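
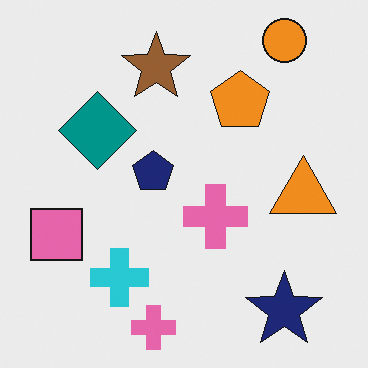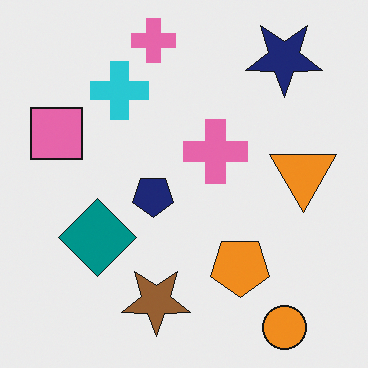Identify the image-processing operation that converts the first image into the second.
It was flipped vertically (top ↔ bottom).

The orange circle is in the top-right of the first image and the bottom-right of the second — shapes on opposite sides of the horizontal midline have swapped in a mirror flip.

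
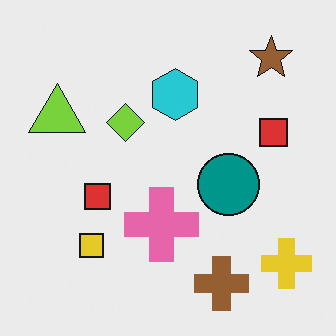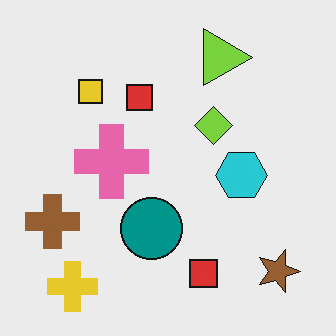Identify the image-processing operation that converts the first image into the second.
The image was rotated 90° clockwise.

The yellow cross sits in the bottom-right of the first image and the bottom-left of the second — consistent with a whole-image 90° clockwise rotation.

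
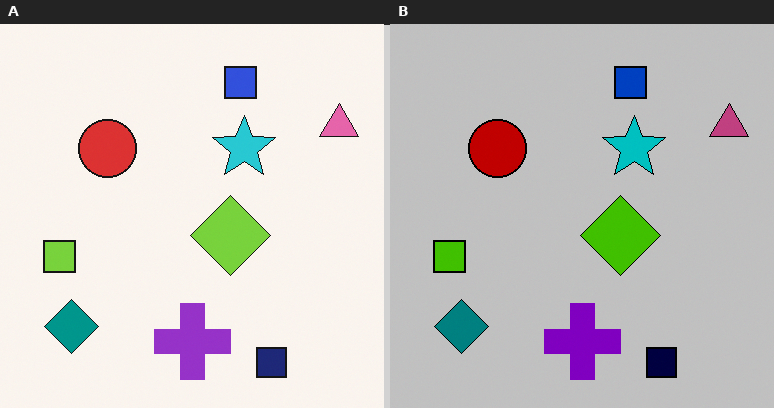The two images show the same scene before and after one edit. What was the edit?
This is the original image aggressively posterized.

Each flat color has snapped to a coarser quantized level — most visibly, the near-white background has dropped to a flat grey.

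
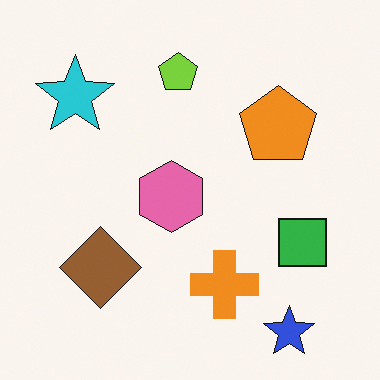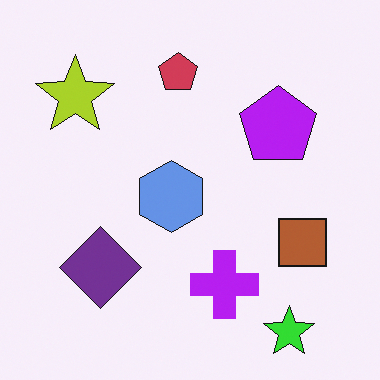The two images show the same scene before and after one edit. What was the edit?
This is the original image hue-shifted through roughly half the color wheel.

Every shape's color has rotated by the same amount around the hue wheel — a uniform hue shift.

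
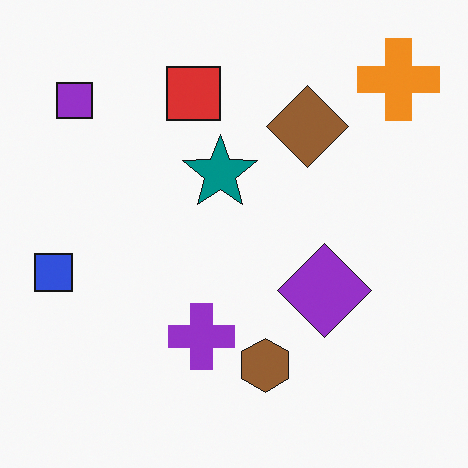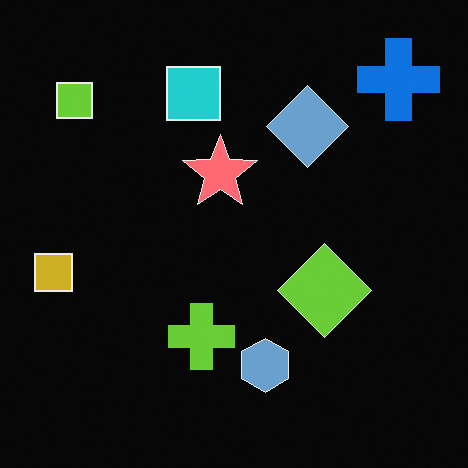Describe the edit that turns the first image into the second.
The image was color-inverted (negative).

The light background has become dark and every shape's color is its complement — a photographic negative.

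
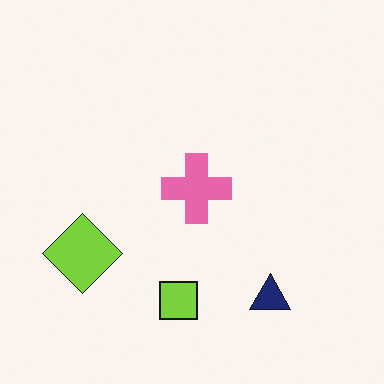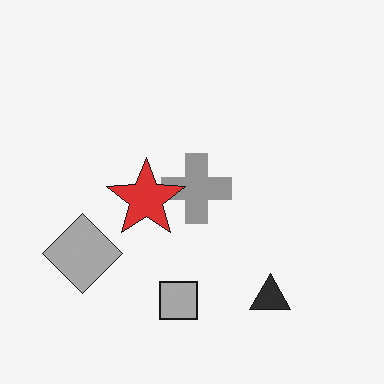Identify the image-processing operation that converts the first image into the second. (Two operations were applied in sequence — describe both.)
Converted to grayscale, then overlaid with an additional red star.

All color is removed — every shape is now a shade of grey. A red star appears in the second image that is absent from the first.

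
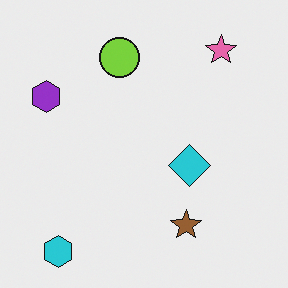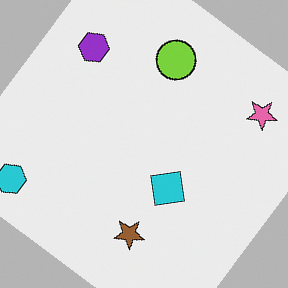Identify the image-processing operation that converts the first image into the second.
The transformation is: rotated clockwise by a large amount — several tens of degrees.

Every shape is tilted by the same angle and the image corners show triangular fill wedges — a whole-image rotation by a non-right angle.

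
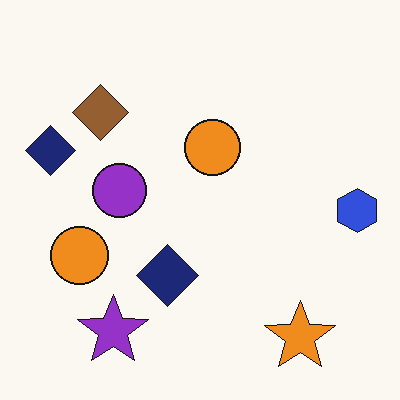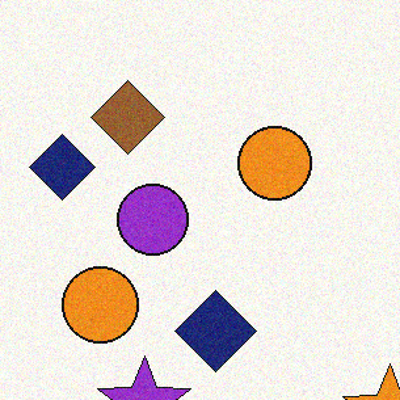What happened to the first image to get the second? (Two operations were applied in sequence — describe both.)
The transformation is: degraded with light additive noise, then cropped to a modestly smaller region and rescaled.

Random speckle covers the whole image, including the flat background. The visible shapes are larger and the field of view is narrower; shapes near the original edges may be partly or wholly outside the frame — a crop-and-rescale.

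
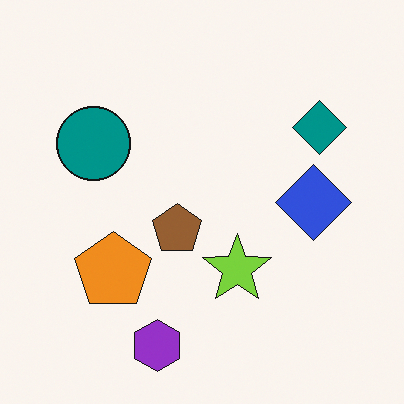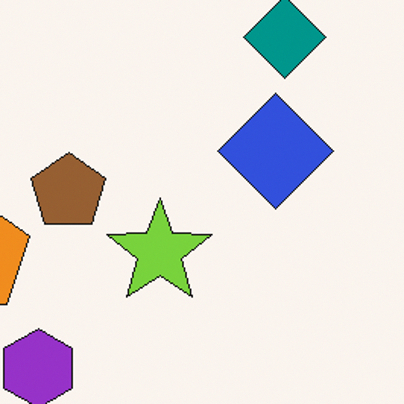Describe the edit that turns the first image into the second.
It was cropped slightly and scaled back up.

The visible shapes are larger and the field of view is narrower; shapes near the original edges may be partly or wholly outside the frame — a crop-and-rescale.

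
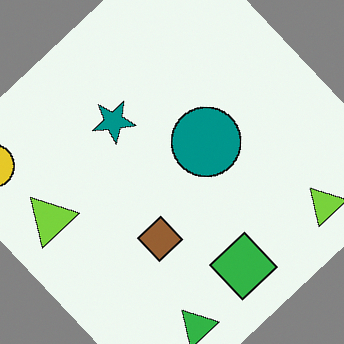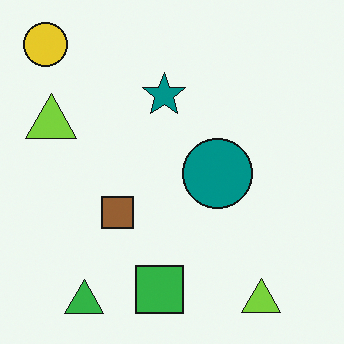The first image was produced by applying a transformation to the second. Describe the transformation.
The transformation is: rotated counter-clockwise by a large amount — several tens of degrees.

Every shape is tilted by the same angle and the image corners show triangular fill wedges — a whole-image rotation by a non-right angle.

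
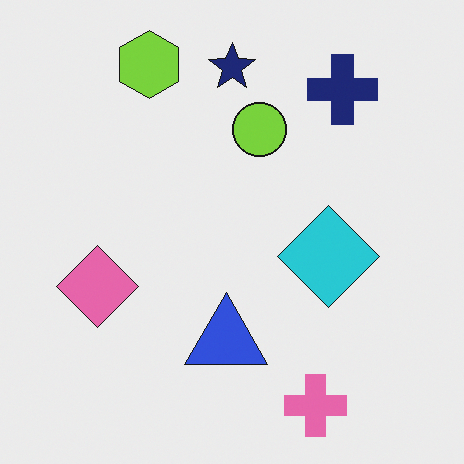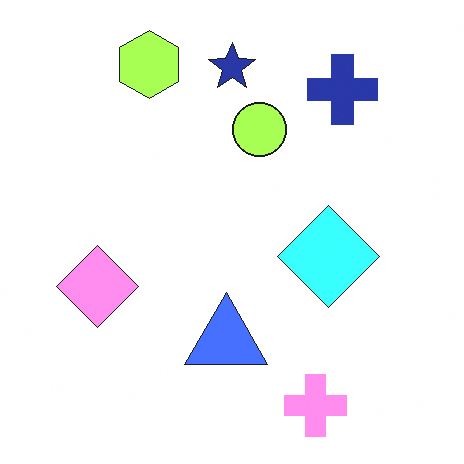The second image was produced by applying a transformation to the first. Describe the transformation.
The second image is the first substantially brightened.

Every pixel — background and shapes alike — is uniformly brightened.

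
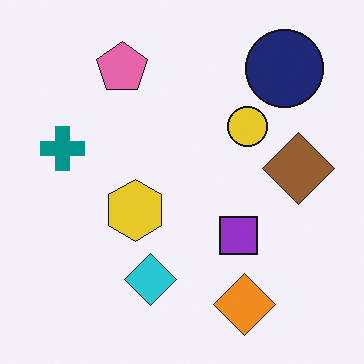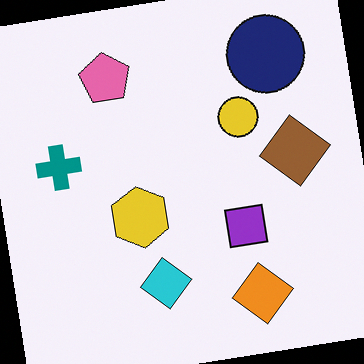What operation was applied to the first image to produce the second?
This is the original image rotated counter-clockwise by a few degrees.

Every shape is tilted by the same angle and the image corners show triangular fill wedges — a whole-image rotation by a non-right angle.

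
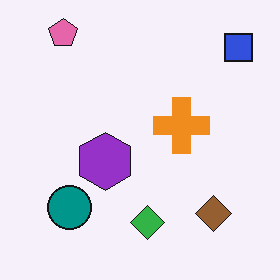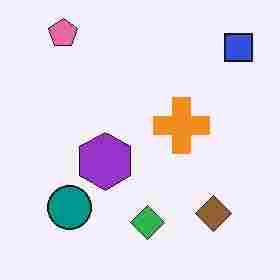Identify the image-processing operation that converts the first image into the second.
The second image is the first degraded with heavy JPEG compression.

Blocky 8×8 compression artifacts appear around shape edges and the flat background shows ringing — characteristic JPEG degradation.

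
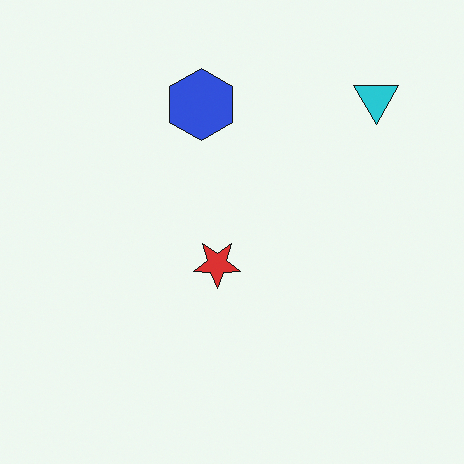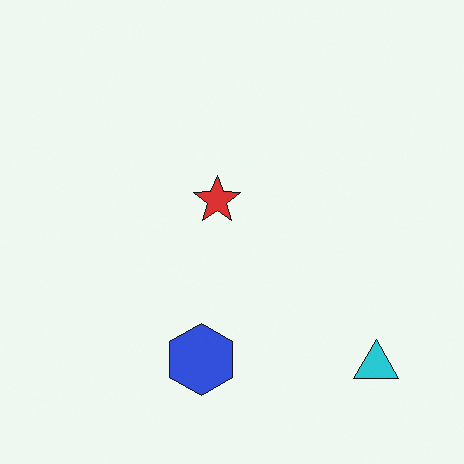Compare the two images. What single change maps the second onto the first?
This is the original image flipped vertically (top ↔ bottom).

The cyan triangle is in the bottom-right of the second image and the top-right of the first — shapes on opposite sides of the horizontal midline have swapped in a mirror flip.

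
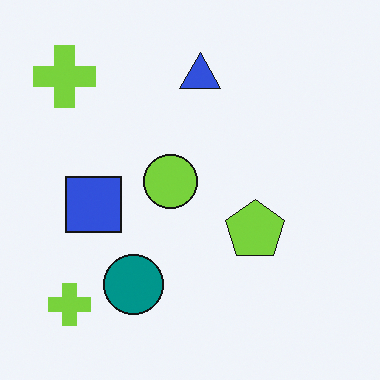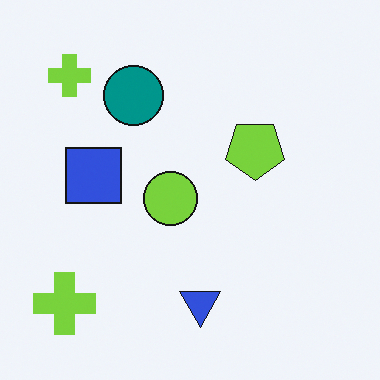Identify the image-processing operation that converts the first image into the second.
Flipped vertically (top ↔ bottom).

The blue triangle is in the top of the first image and the bottom of the second — shapes on opposite sides of the horizontal midline have swapped in a mirror flip.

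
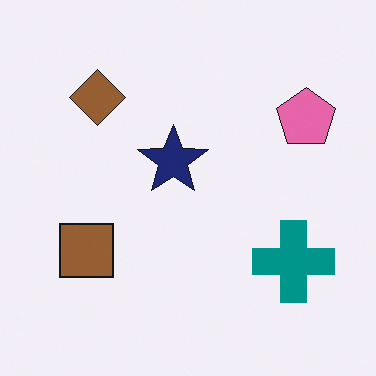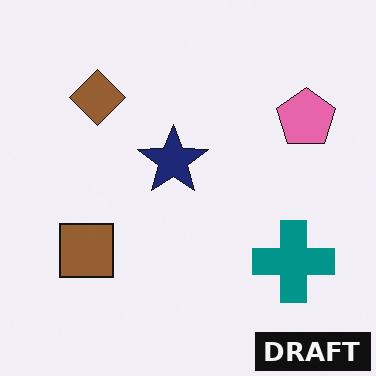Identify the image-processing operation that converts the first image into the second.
It was watermarked with the text "DRAFT" in the lower-right corner.

A dark label reading "DRAFT" appears in the lower-right corner.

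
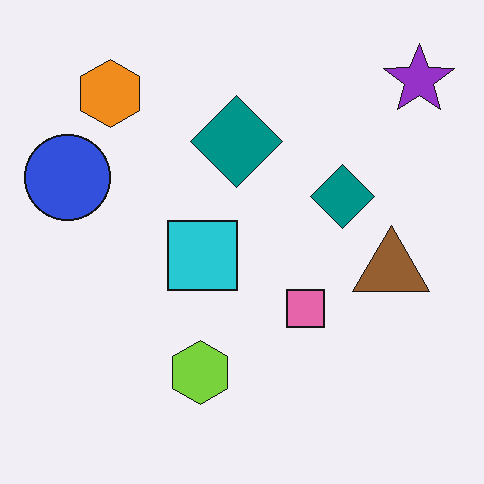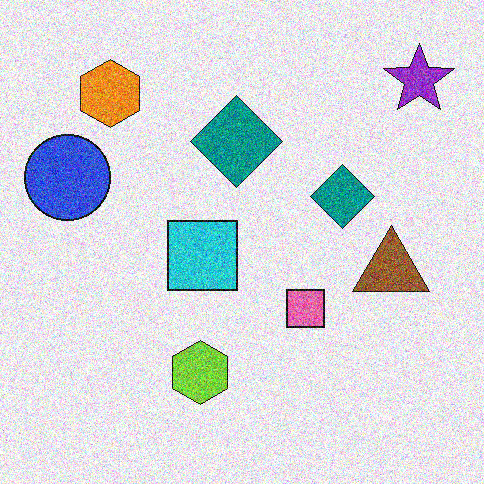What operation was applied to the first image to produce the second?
The image was degraded with heavy additive noise.

Random speckle covers the whole image, including the flat background.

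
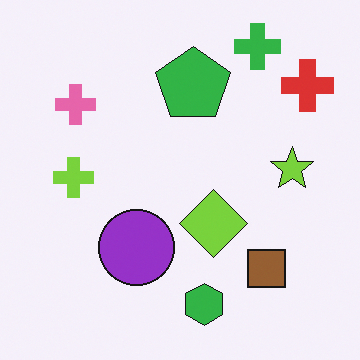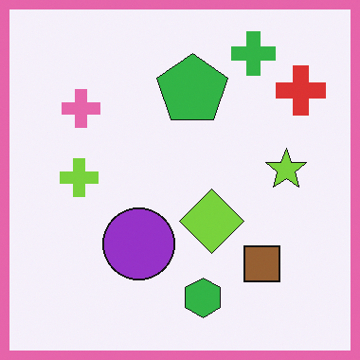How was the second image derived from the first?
The image was framed with a pink border.

A solid pink frame runs around the edge of the second image, with the content slightly shrunk inside it.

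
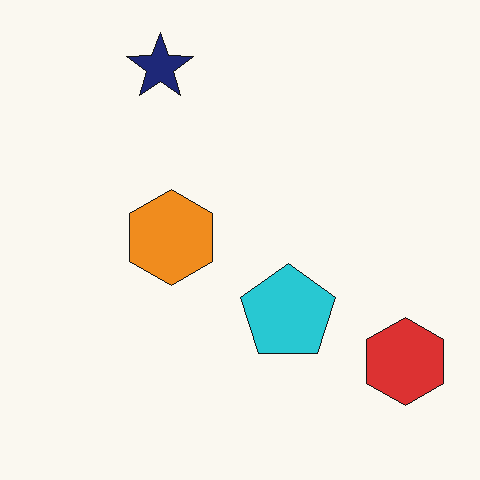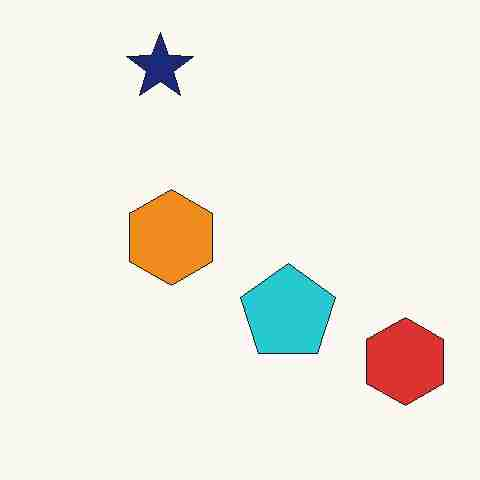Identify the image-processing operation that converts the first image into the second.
This is the original image heavily JPEG-compressed with obvious blocking artifacts.

Blocky 8×8 compression artifacts appear around shape edges and the flat background shows ringing — characteristic JPEG degradation.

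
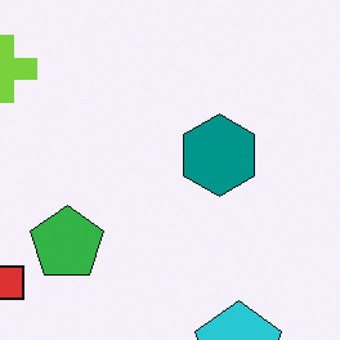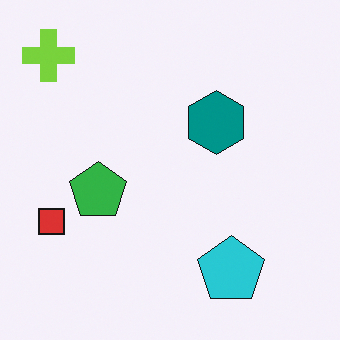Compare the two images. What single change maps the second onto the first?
Cropped to a modestly smaller region and rescaled.

The visible shapes are larger and the field of view is narrower; shapes near the original edges may be partly or wholly outside the frame — a crop-and-rescale.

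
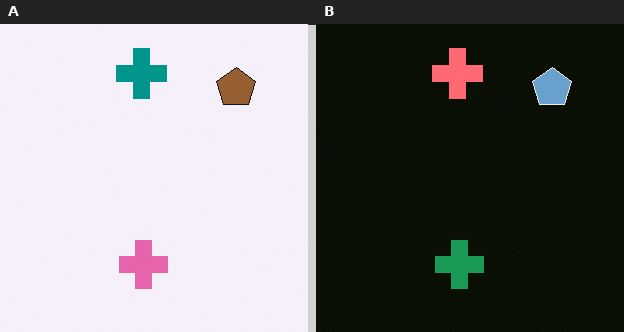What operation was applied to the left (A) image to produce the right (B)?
It was color-inverted (negative).

The light background has become dark and every shape's color is its complement — a photographic negative.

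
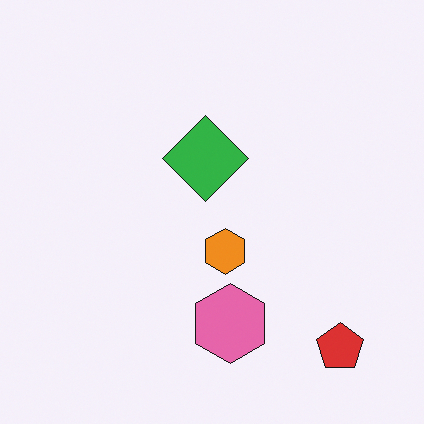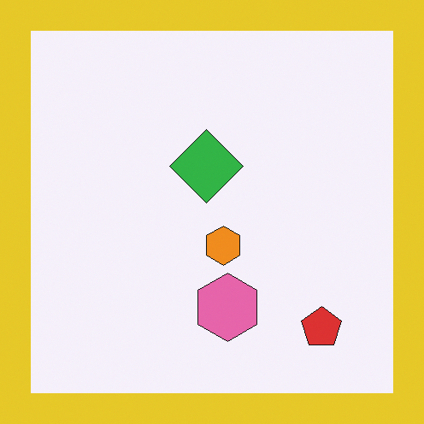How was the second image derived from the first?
The second image is the first framed with a yellow border.

A solid yellow frame runs around the edge of the second image, with the content slightly shrunk inside it.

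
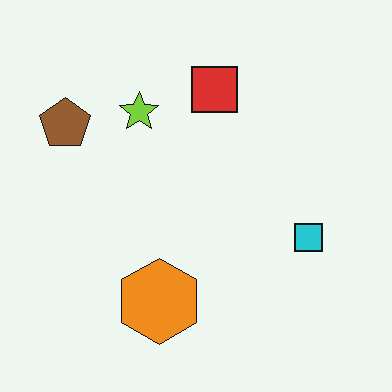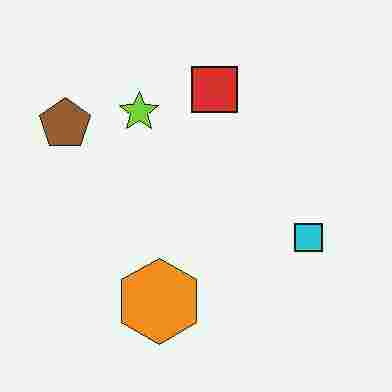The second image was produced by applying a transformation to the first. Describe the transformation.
Heavily JPEG-compressed with obvious blocking artifacts.

Blocky 8×8 compression artifacts appear around shape edges and the flat background shows ringing — characteristic JPEG degradation.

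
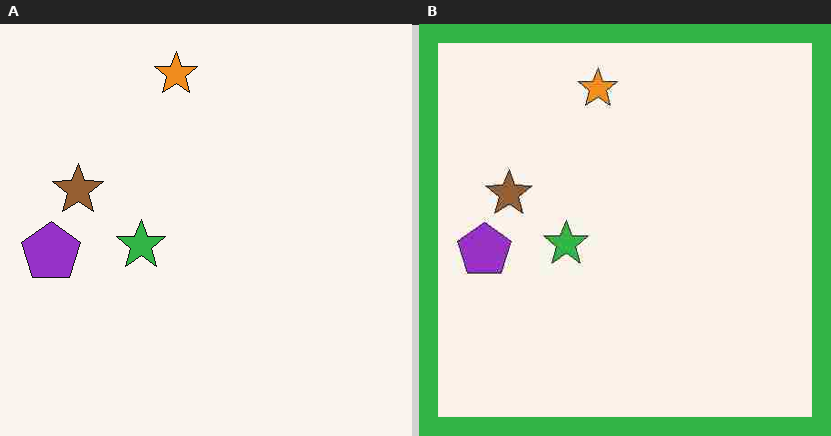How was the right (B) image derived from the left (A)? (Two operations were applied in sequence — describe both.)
The transformation is: degraded with heavy JPEG compression, then framed with a green border.

Blocky 8×8 compression artifacts appear around shape edges and the flat background shows ringing — characteristic JPEG degradation. A solid green frame runs around the edge of the right (B) image, with the content slightly shrunk inside it.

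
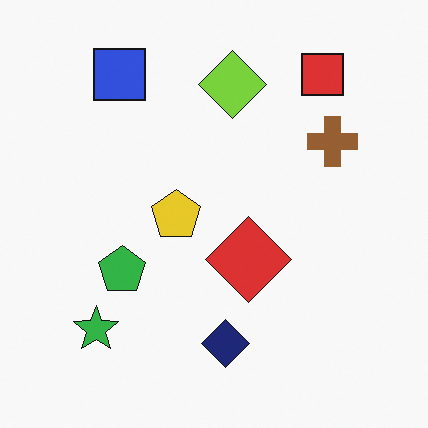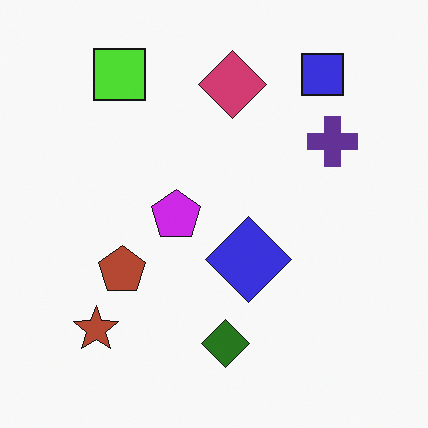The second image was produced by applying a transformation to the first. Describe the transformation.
This is the original image hue-shifted by a large amount.

Every shape's color has rotated by the same amount around the hue wheel — a uniform hue shift.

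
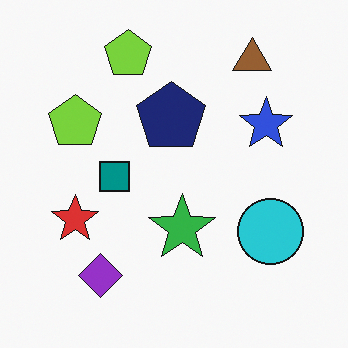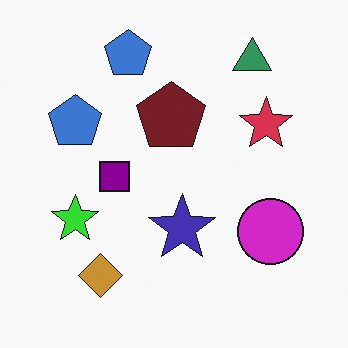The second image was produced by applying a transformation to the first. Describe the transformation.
The transformation is: hue-shifted by a moderate amount.

Every shape's color has rotated by the same amount around the hue wheel — a uniform hue shift.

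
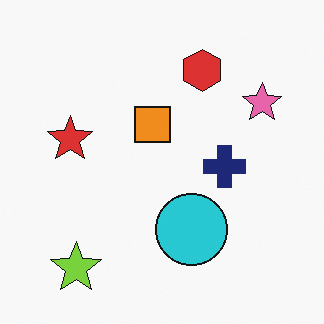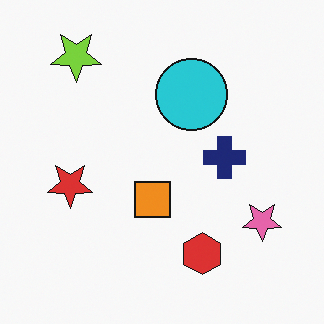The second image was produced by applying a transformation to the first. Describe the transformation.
The second image is the first flipped vertically (top ↔ bottom).

The lime star is in the bottom-left of the first image and the top-left of the second — shapes on opposite sides of the horizontal midline have swapped in a mirror flip.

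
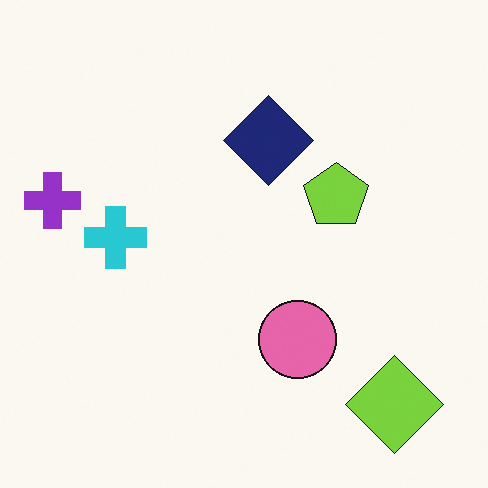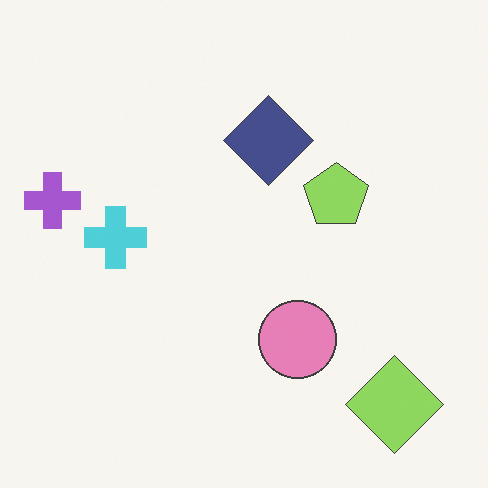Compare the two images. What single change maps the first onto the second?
This is the original image given slightly reduced contrast.

Tones are pushed toward mid-grey across the whole image — a global contrast change.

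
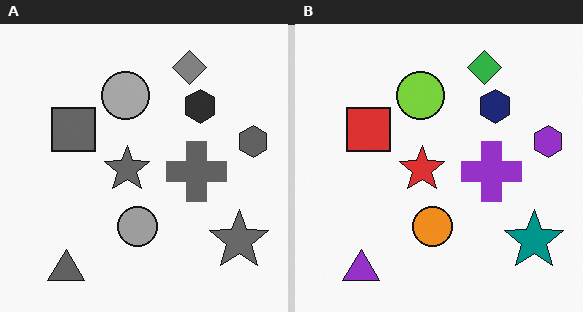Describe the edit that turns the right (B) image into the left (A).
Converted to grayscale.

All color is removed — every shape is now a shade of grey.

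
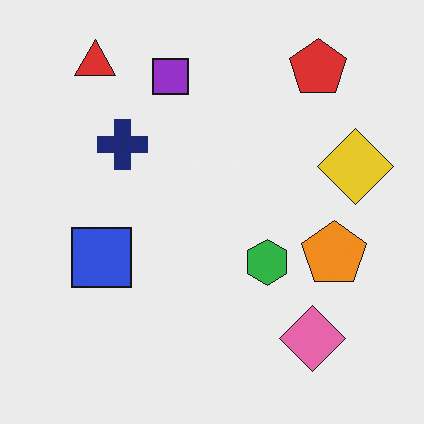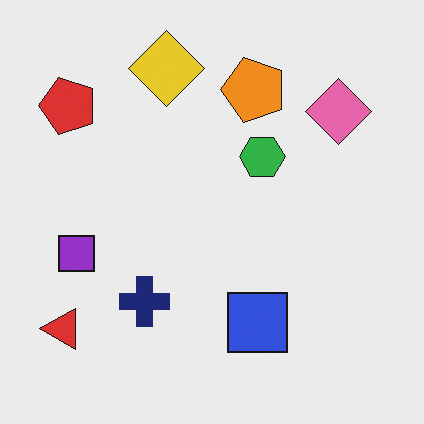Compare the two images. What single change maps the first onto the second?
The second image is the first rotated 90° counter-clockwise.

The red triangle sits in the top-left of the first image and the bottom-left of the second — consistent with a whole-image 90° counter-clockwise rotation.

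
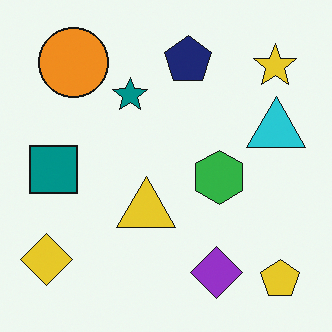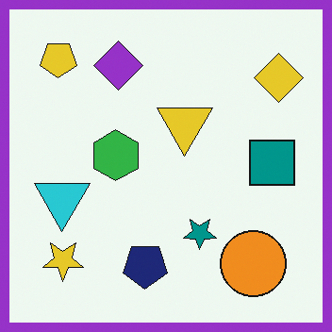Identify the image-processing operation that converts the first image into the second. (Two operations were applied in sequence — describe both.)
The transformation is: rotated 180°, then framed with a purple border.

The yellow pentagon sits in the bottom-right of the first image and the top-left of the second — consistent with a whole-image 180° rotation. A solid purple frame runs around the edge of the second image, with the content slightly shrunk inside it.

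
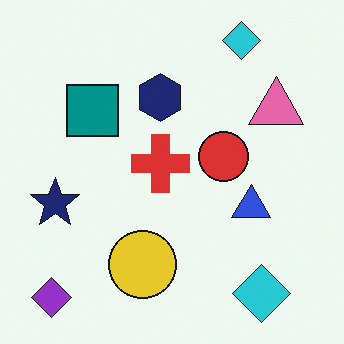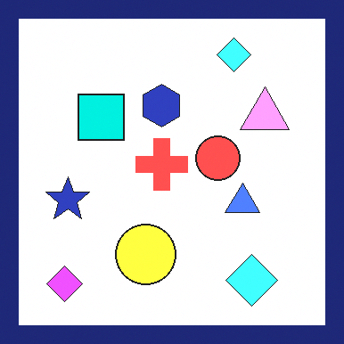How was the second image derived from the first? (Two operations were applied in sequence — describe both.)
It was substantially brightened, then framed with a navy border.

Every pixel — background and shapes alike — is uniformly brightened. A solid navy frame runs around the edge of the second image, with the content slightly shrunk inside it.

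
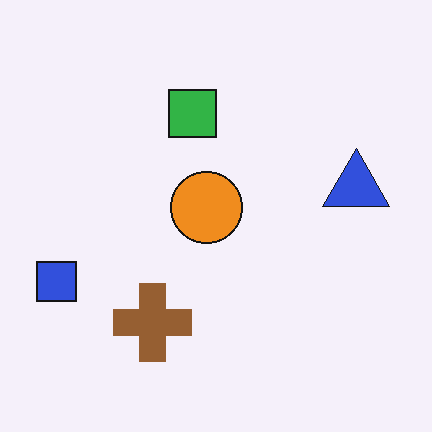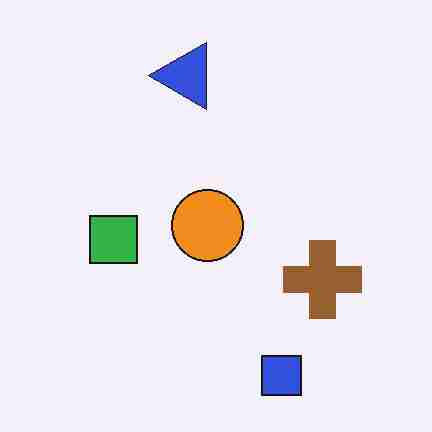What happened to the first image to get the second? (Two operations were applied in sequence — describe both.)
Rotated 90° counter-clockwise, then degraded with heavy JPEG compression.

The blue square sits in the left of the first image and the bottom of the second — consistent with a whole-image 90° counter-clockwise rotation. Blocky 8×8 compression artifacts appear around shape edges and the flat background shows ringing — characteristic JPEG degradation.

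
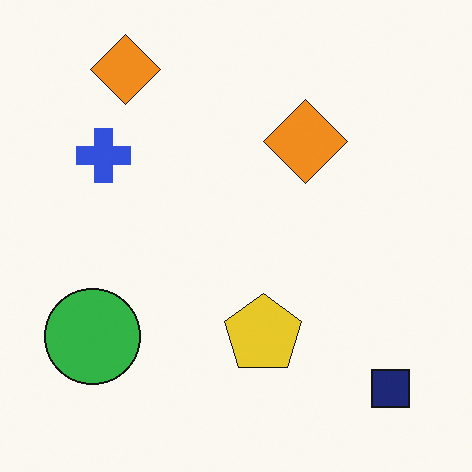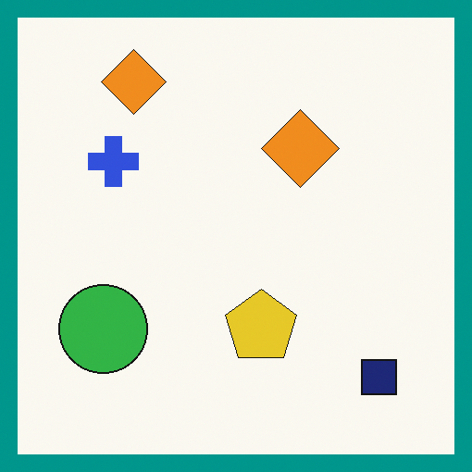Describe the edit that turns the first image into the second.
The second image is the first framed with a teal border.

A solid teal frame runs around the edge of the second image, with the content slightly shrunk inside it.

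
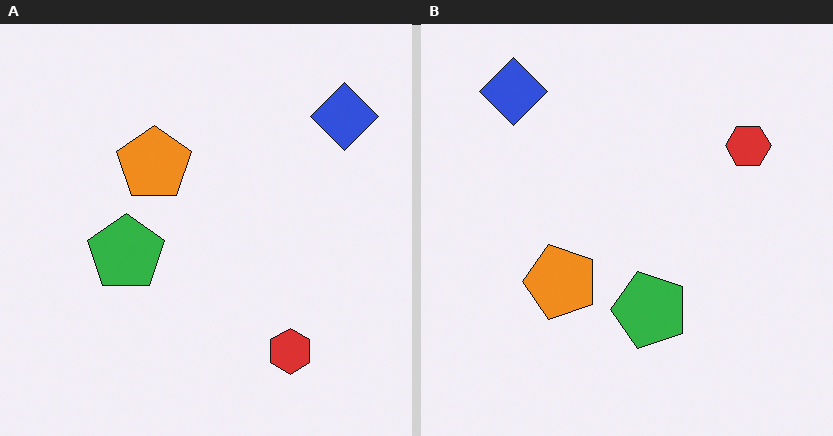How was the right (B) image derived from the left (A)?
The image was rotated 90° counter-clockwise.

The blue diamond sits in the top-right of the left (A) image and the top-left of the right (B) — consistent with a whole-image 90° counter-clockwise rotation.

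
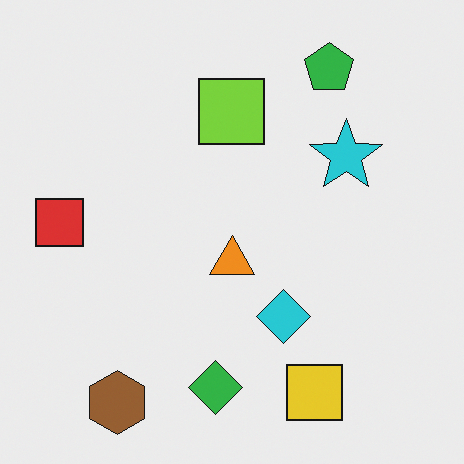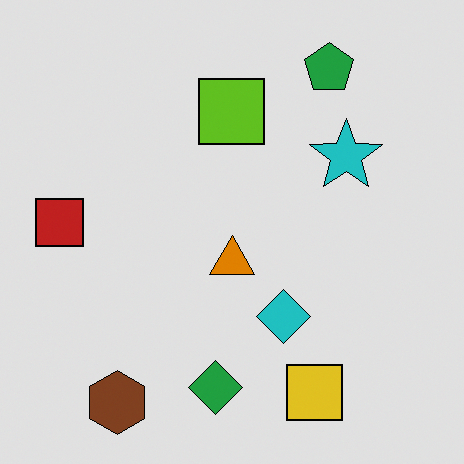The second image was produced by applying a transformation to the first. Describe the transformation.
Moderately posterized.

Each flat color has snapped to a coarser quantized level — most visibly, the near-white background has dropped to a flat grey.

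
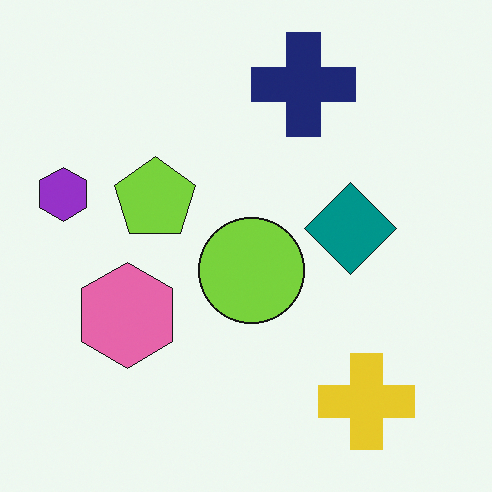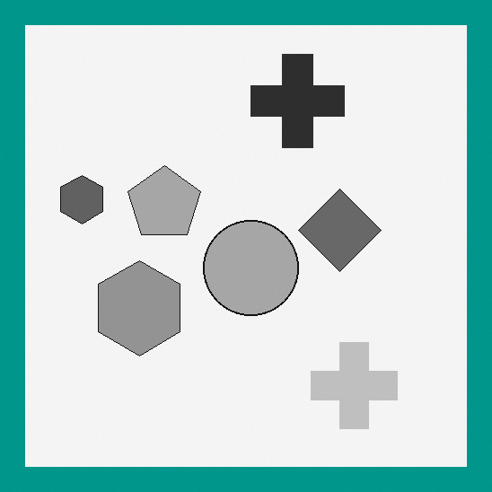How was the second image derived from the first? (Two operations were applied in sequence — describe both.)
The transformation is: converted to grayscale, then framed with a teal border.

All color is removed — every shape is now a shade of grey. A solid teal frame runs around the edge of the second image, with the content slightly shrunk inside it.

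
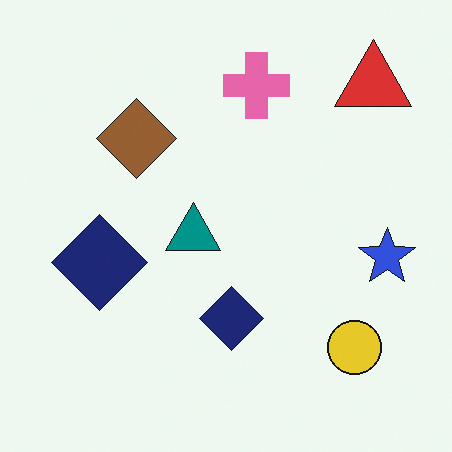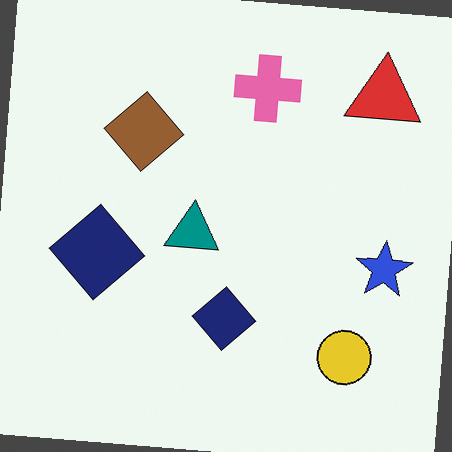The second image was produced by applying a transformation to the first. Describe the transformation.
The transformation is: rotated clockwise by a small amount.

Every shape is tilted by the same angle and the image corners show triangular fill wedges — a whole-image rotation by a non-right angle.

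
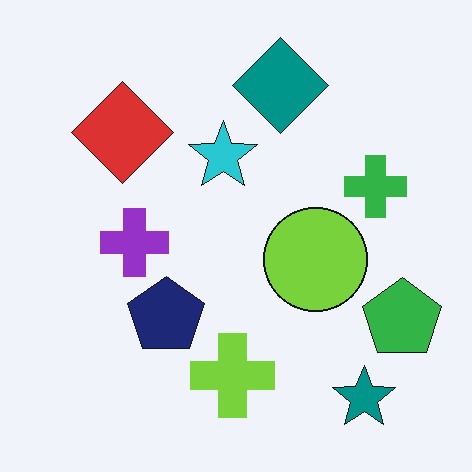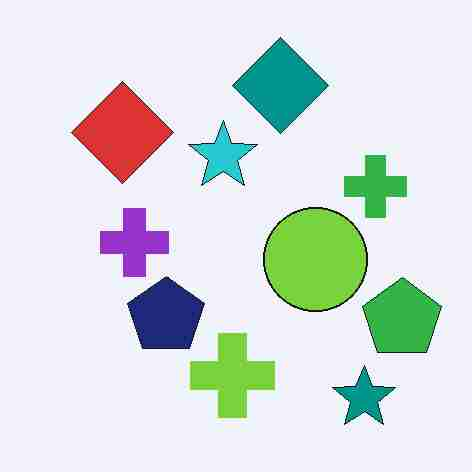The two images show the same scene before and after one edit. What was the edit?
The transformation is: degraded with heavy JPEG compression.

Blocky 8×8 compression artifacts appear around shape edges and the flat background shows ringing — characteristic JPEG degradation.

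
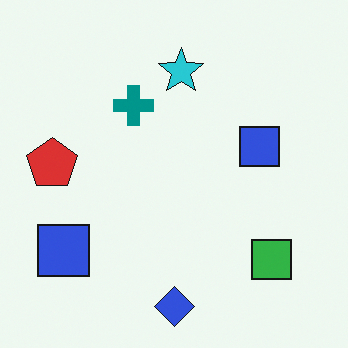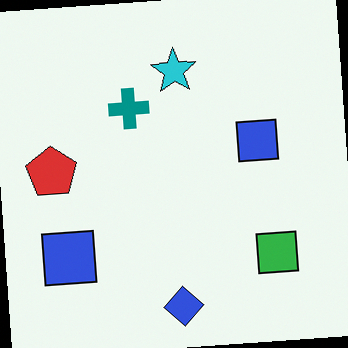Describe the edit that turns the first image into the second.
It was rotated counter-clockwise by a slight angle.

Every shape is tilted by the same angle and the image corners show triangular fill wedges — a whole-image rotation by a non-right angle.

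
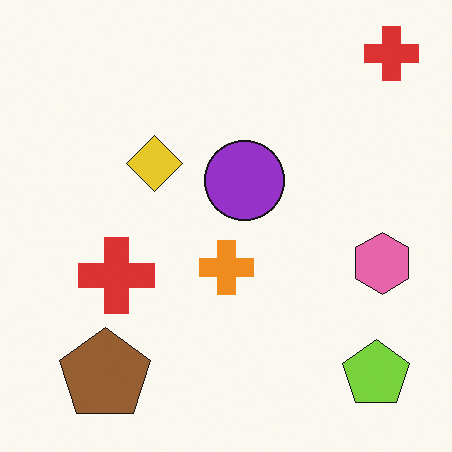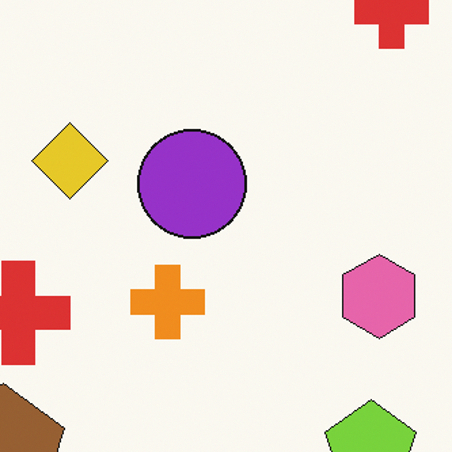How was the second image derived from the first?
The transformation is: cropped slightly and scaled back up.

The visible shapes are larger and the field of view is narrower; shapes near the original edges may be partly or wholly outside the frame — a crop-and-rescale.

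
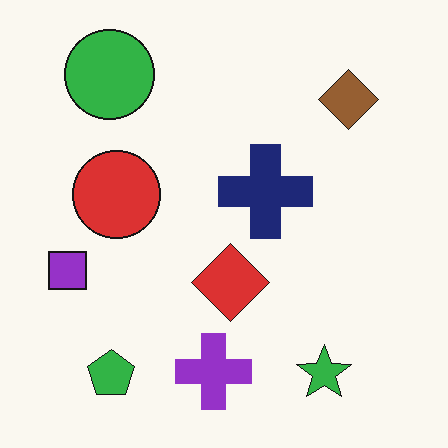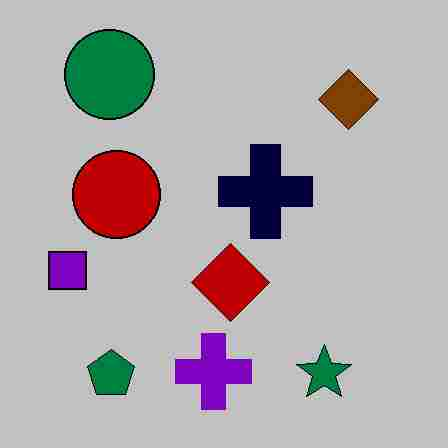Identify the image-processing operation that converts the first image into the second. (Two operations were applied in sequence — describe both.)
The second image is the first aggressively posterized, then degraded with heavy JPEG compression.

Each flat color has snapped to a coarser quantized level — most visibly, the near-white background has dropped to a flat grey. Blocky 8×8 compression artifacts appear around shape edges and the flat background shows ringing — characteristic JPEG degradation.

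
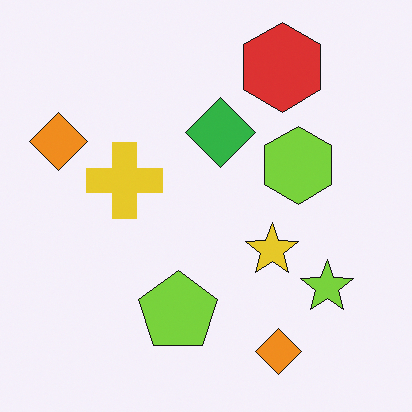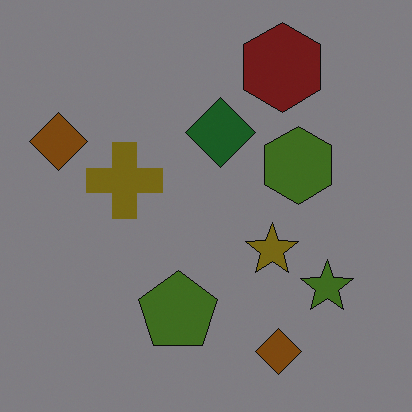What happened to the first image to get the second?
The image was substantially darkened.

Every pixel — background and shapes alike — is uniformly darkened.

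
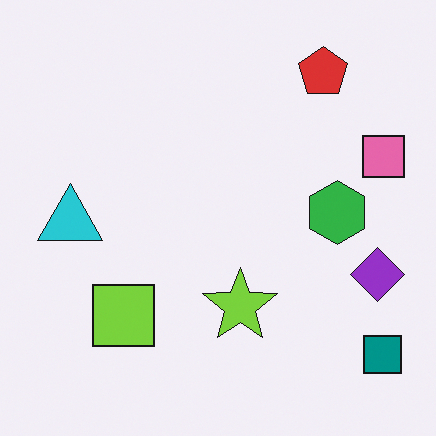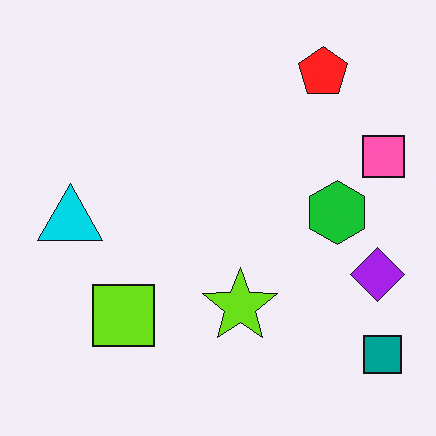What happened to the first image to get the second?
The second image is the first slightly oversaturated.

All colors are more vivid — a global saturation change.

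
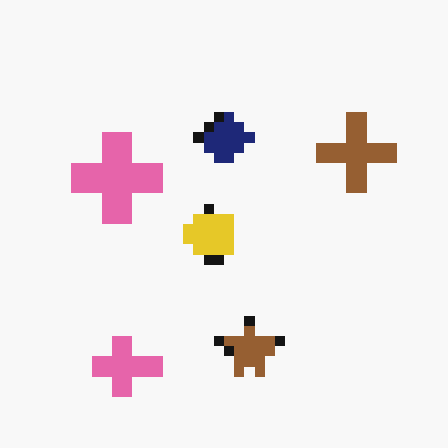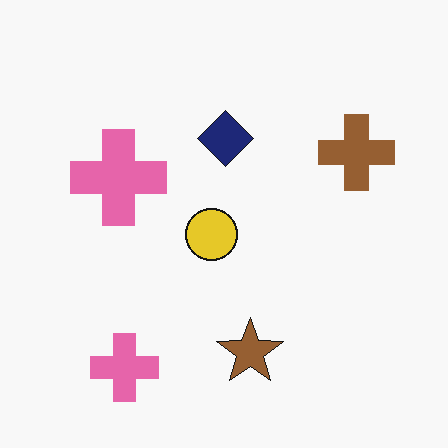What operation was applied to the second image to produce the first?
The first image is the second heavily pixelated into large blocks.

Shapes are reduced to large square blocks; fine edges and outlines are lost — a downscale-then-upscale (mosaic) effect.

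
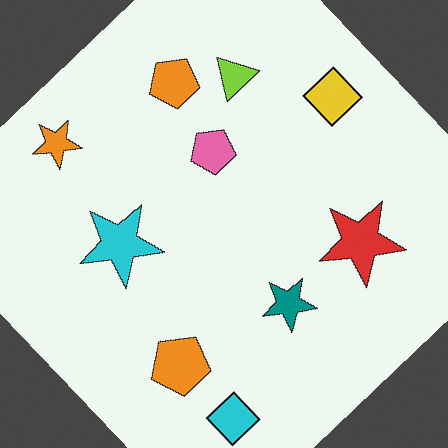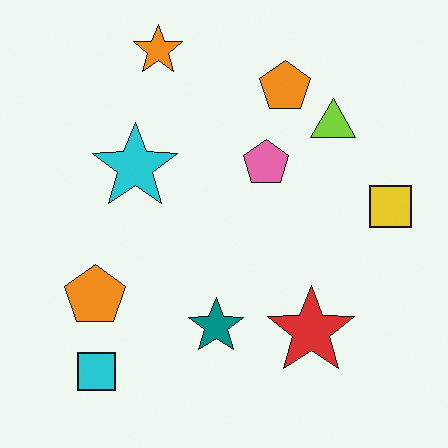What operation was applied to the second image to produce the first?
Rotated counter-clockwise by a large amount — several tens of degrees.

Every shape is tilted by the same angle and the image corners show triangular fill wedges — a whole-image rotation by a non-right angle.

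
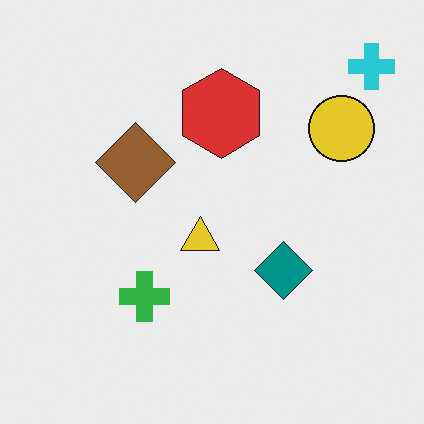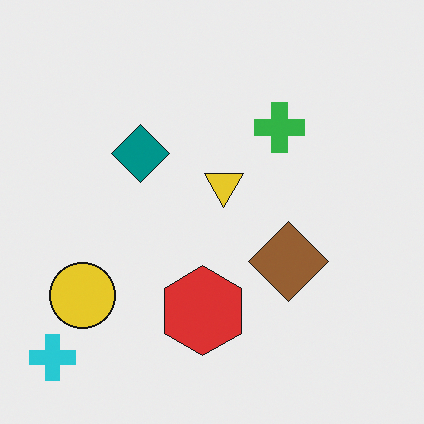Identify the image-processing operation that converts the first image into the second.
The transformation is: rotated 180°.

The cyan cross sits in the top-right of the first image and the bottom-left of the second — consistent with a whole-image 180° rotation.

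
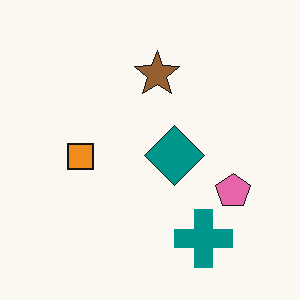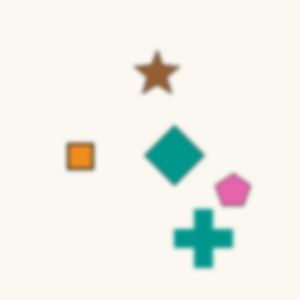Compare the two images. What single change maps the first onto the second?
Slightly softened.

Shape edges and outlines are uniformly softened across the whole image.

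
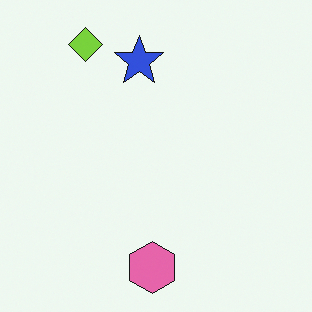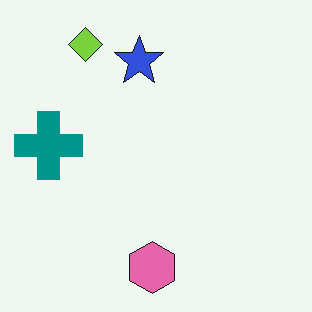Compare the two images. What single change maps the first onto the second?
The transformation is: overlaid with an additional teal cross.

A teal cross appears in the second image that is absent from the first.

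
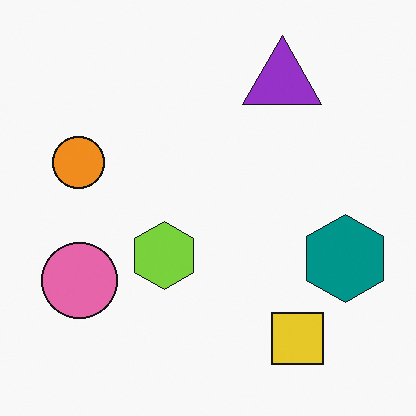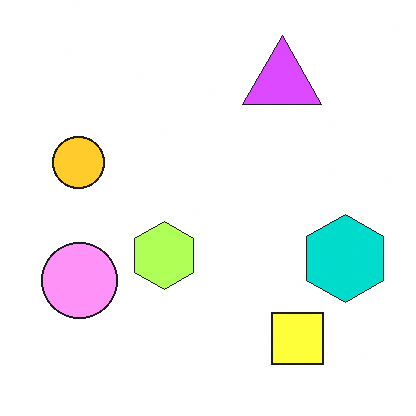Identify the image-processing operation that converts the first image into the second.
The image was brightened a lot.

Every pixel — background and shapes alike — is uniformly brightened.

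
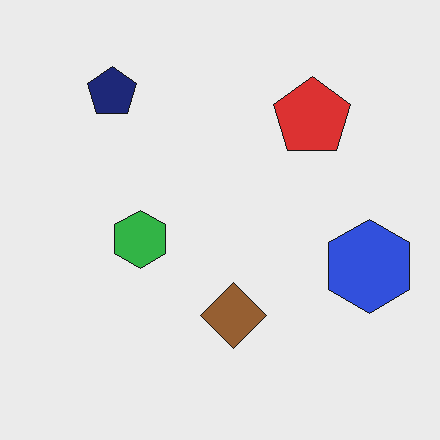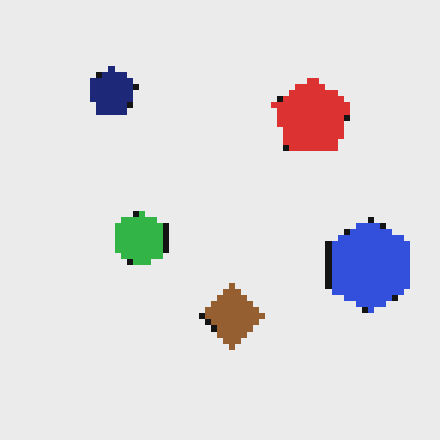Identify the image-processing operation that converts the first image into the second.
Pixelated into visible square blocks.

Shapes are reduced to large square blocks; fine edges and outlines are lost — a downscale-then-upscale (mosaic) effect.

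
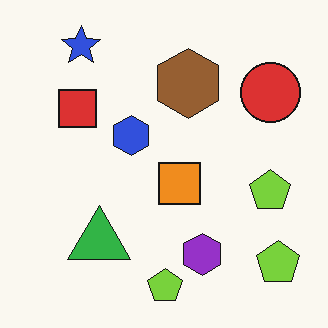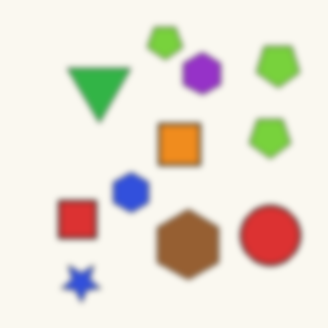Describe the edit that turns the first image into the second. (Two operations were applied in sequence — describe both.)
The transformation is: flipped vertically (top ↔ bottom), then moderately blurred.

The blue star is in the top-left of the first image and the bottom-left of the second — shapes on opposite sides of the horizontal midline have swapped in a mirror flip. Shape edges and outlines are uniformly softened across the whole image.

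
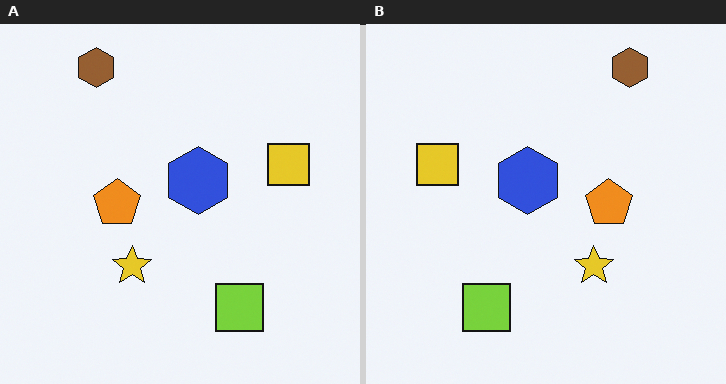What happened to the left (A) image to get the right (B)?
The transformation is: flipped horizontally (left ↔ right).

The yellow square is in the right of the left (A) image and the left of the right (B) — shapes on opposite sides of the vertical midline have swapped in a mirror flip.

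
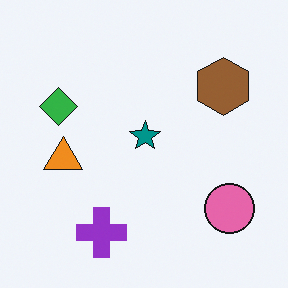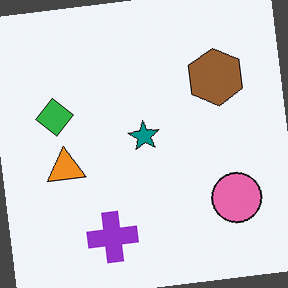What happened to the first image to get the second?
The image was rotated counter-clockwise by a few degrees.

Every shape is tilted by the same angle and the image corners show triangular fill wedges — a whole-image rotation by a non-right angle.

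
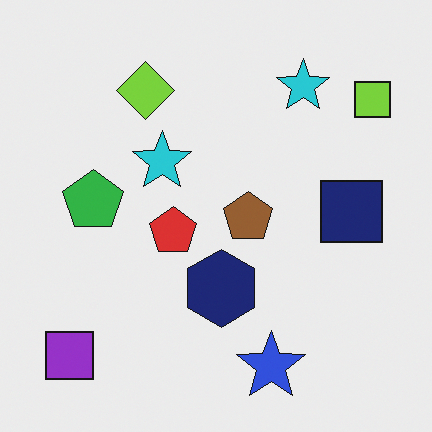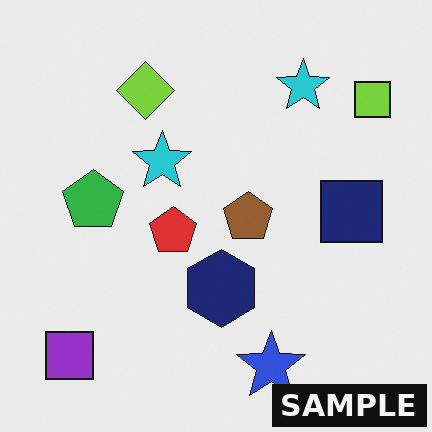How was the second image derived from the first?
Watermarked with the text "SAMPLE" in the lower-right corner.

A dark label reading "SAMPLE" appears in the lower-right corner.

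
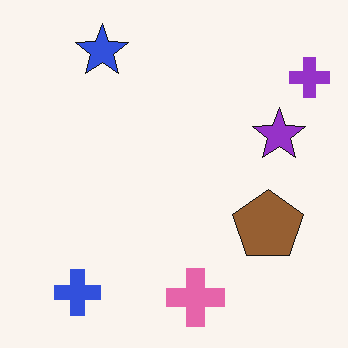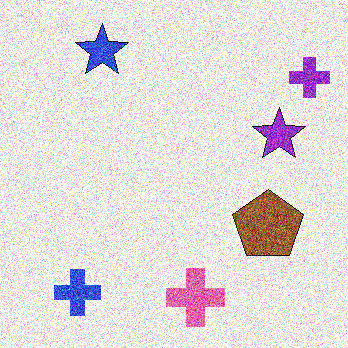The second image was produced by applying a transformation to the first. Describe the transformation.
Degraded with strong gaussian noise.

Random speckle covers the whole image, including the flat background.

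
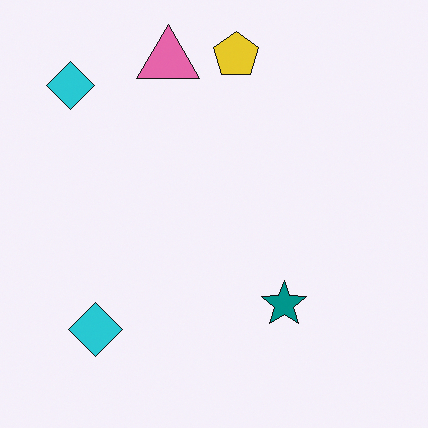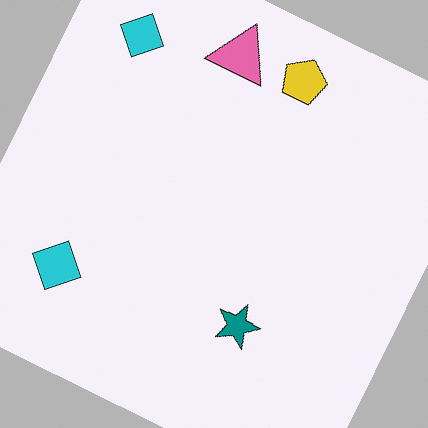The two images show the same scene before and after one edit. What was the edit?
This is the original image rotated clockwise by a moderate amount.

Every shape is tilted by the same angle and the image corners show triangular fill wedges — a whole-image rotation by a non-right angle.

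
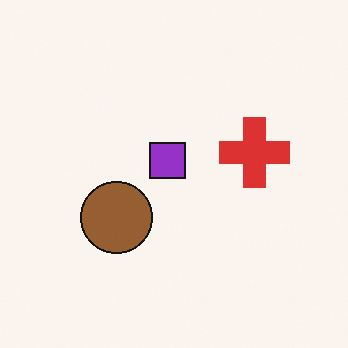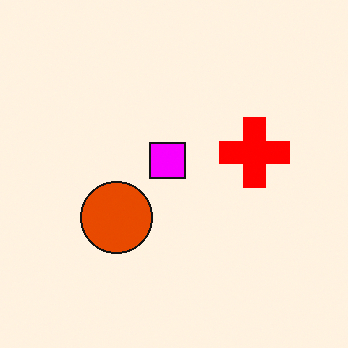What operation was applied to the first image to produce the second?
The image was made much more vivid (saturation change).

All colors are more vivid — a global saturation change.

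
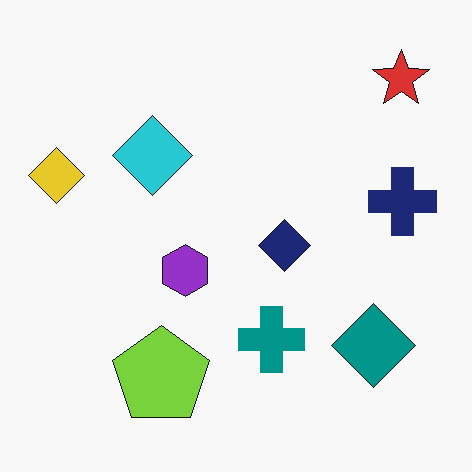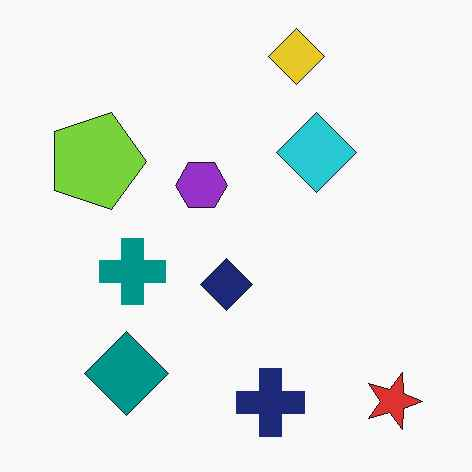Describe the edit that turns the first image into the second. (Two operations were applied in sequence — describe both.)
It was rotated 90° clockwise, then JPEG-compressed with visible artifacts.

The red star sits in the top-right of the first image and the bottom-right of the second — consistent with a whole-image 90° clockwise rotation. Blocky 8×8 compression artifacts appear around shape edges and the flat background shows ringing — characteristic JPEG degradation.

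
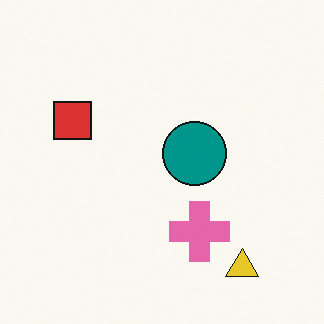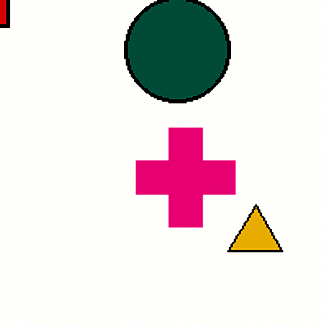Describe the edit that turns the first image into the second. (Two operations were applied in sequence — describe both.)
Cropped to a noticeably smaller region and rescaled, then boosted in contrast.

The visible shapes are larger and the field of view is narrower; shapes near the original edges may be partly or wholly outside the frame — a crop-and-rescale. Tones are pushed away from mid-grey across the whole image — a global contrast change.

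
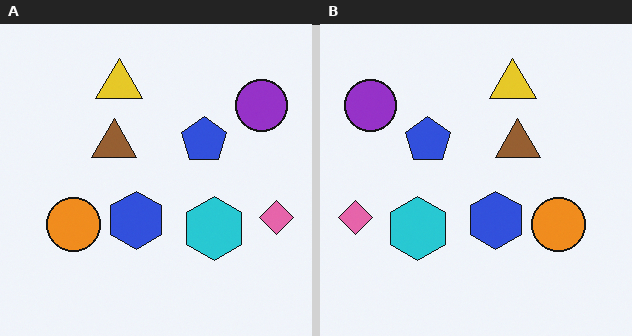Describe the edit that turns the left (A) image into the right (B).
This is the original image flipped horizontally (left ↔ right).

The pink diamond is in the right of the left (A) image and the left of the right (B) — shapes on opposite sides of the vertical midline have swapped in a mirror flip.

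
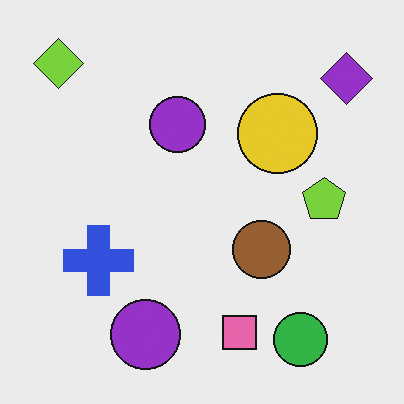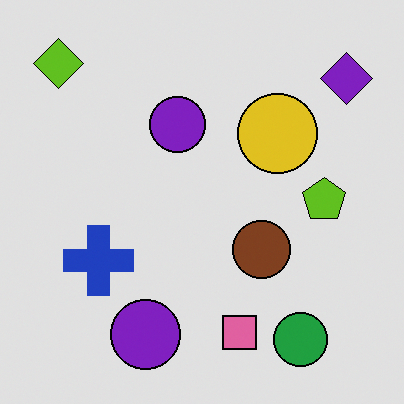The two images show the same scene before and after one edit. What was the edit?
This is the original image posterized to a reduced palette.

Each flat color has snapped to a coarser quantized level — most visibly, the near-white background has dropped to a flat grey.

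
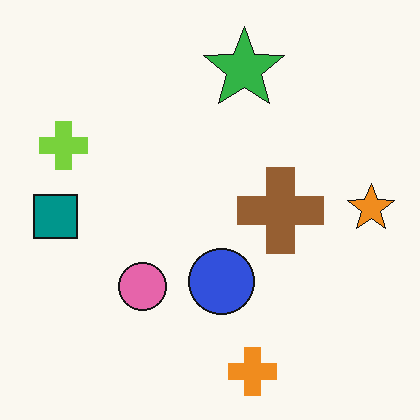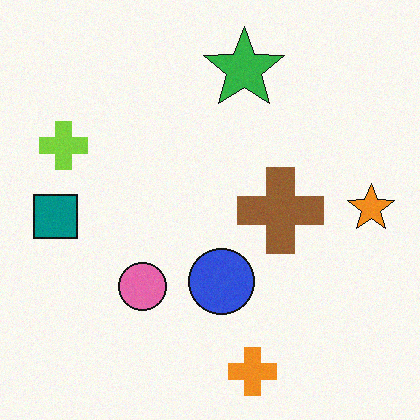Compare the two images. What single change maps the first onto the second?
This is the original image degraded with light additive noise.

Random speckle covers the whole image, including the flat background.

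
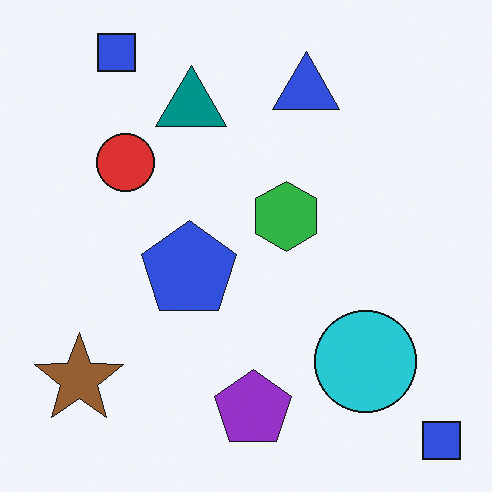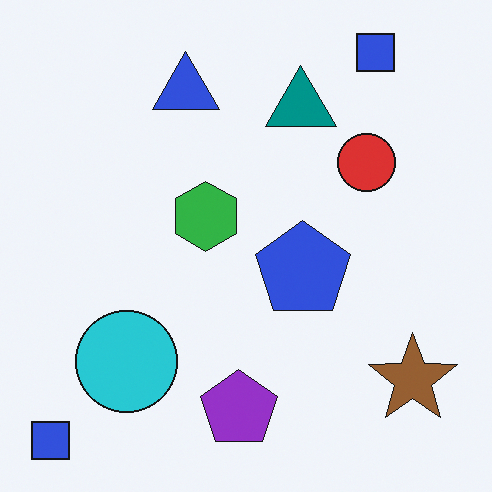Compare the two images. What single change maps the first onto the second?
The image was flipped horizontally (left ↔ right).

The brown star is in the bottom-left of the first image and the bottom-right of the second — shapes on opposite sides of the vertical midline have swapped in a mirror flip.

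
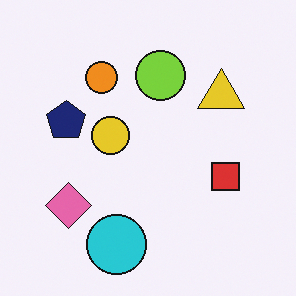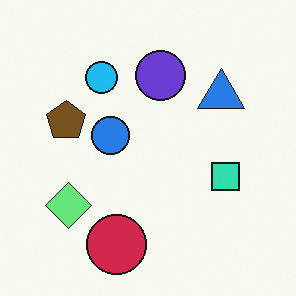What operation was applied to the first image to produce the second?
It was hue-shifted by a large amount.

Every shape's color has rotated by the same amount around the hue wheel — a uniform hue shift.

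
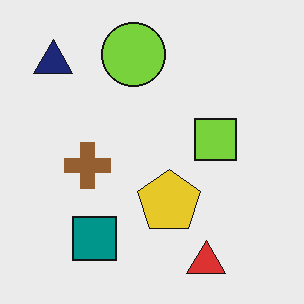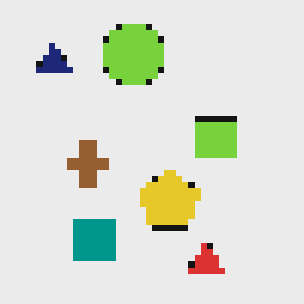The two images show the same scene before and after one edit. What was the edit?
The transformation is: pixelated into visible square blocks.

Shapes are reduced to large square blocks; fine edges and outlines are lost — a downscale-then-upscale (mosaic) effect.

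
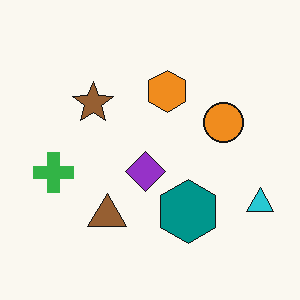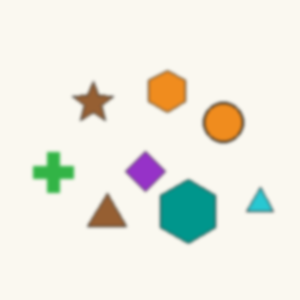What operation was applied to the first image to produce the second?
Given a subtle gaussian blur.

Shape edges and outlines are uniformly softened across the whole image.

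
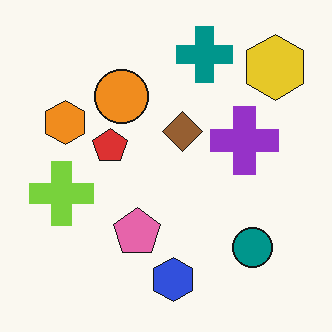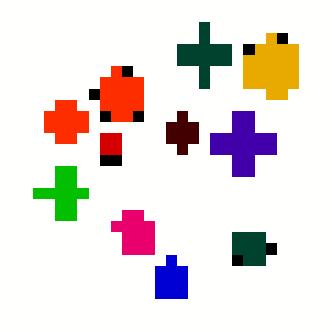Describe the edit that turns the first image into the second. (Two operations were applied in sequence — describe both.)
The transformation is: boosted in contrast, then coarsely pixelated.

Tones are pushed away from mid-grey across the whole image — a global contrast change. Shapes are reduced to large square blocks; fine edges and outlines are lost — a downscale-then-upscale (mosaic) effect.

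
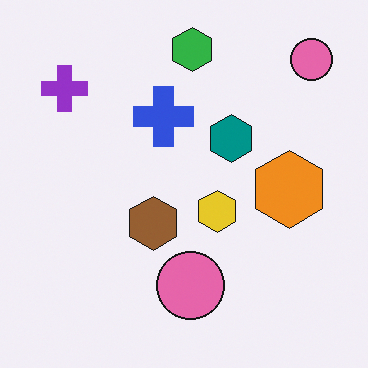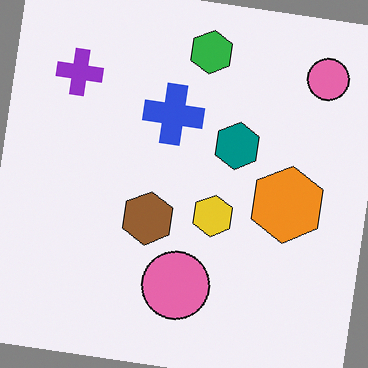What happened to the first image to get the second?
Rotated clockwise by a slight angle.

Every shape is tilted by the same angle and the image corners show triangular fill wedges — a whole-image rotation by a non-right angle.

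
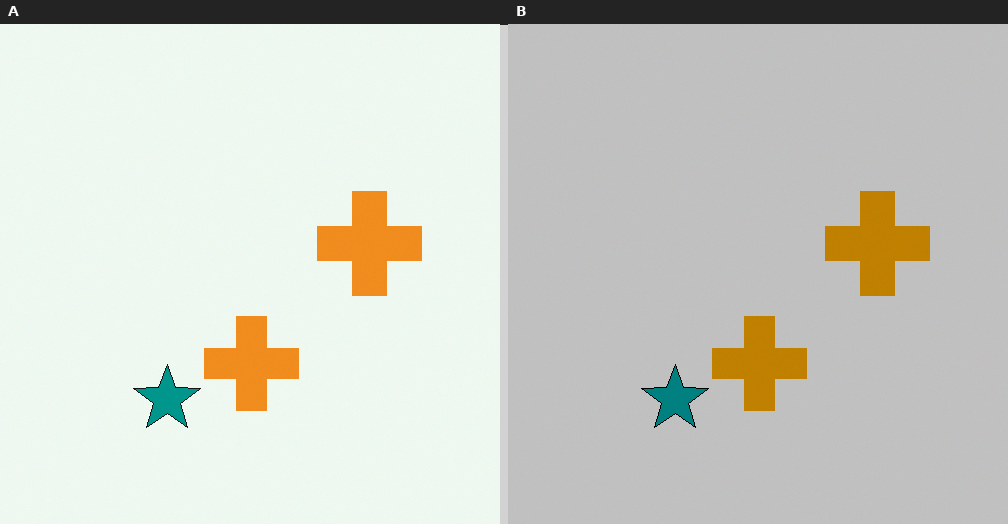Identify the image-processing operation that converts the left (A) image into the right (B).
The right (B) image is the left (A) aggressively posterized.

Each flat color has snapped to a coarser quantized level — most visibly, the near-white background has dropped to a flat grey.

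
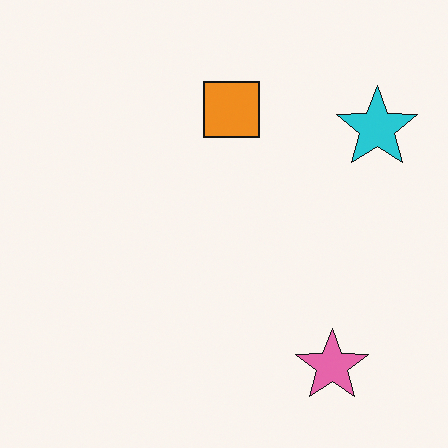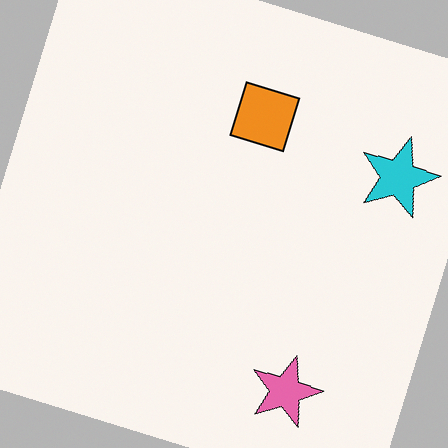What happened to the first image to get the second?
It was rotated clockwise by a clearly visible amount.

Every shape is tilted by the same angle and the image corners show triangular fill wedges — a whole-image rotation by a non-right angle.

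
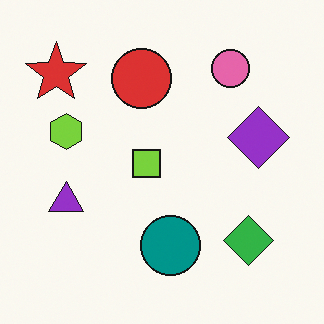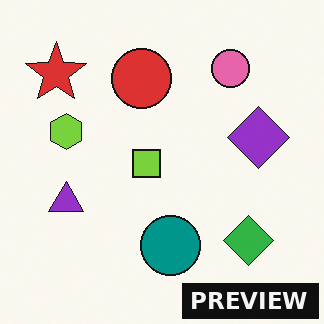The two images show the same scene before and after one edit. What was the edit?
This is the original image watermarked with the text "PREVIEW" in the lower-right corner.

A dark label reading "PREVIEW" appears in the lower-right corner.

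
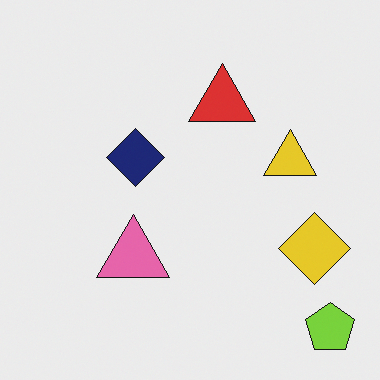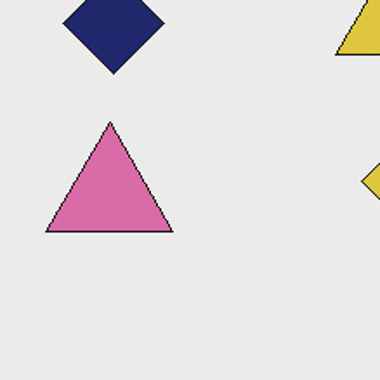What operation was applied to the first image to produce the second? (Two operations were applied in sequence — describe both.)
The transformation is: slightly desaturated, then cropped tightly and scaled back up.

All colors are more muted and greyish — a global saturation change. The visible shapes are larger and the field of view is narrower; shapes near the original edges may be partly or wholly outside the frame — a crop-and-rescale.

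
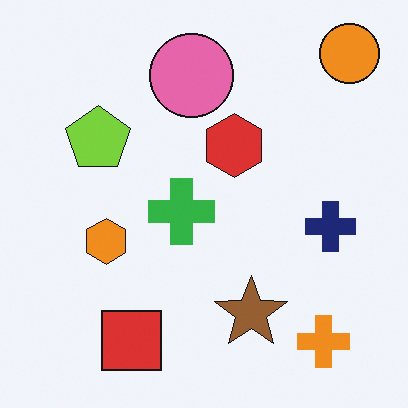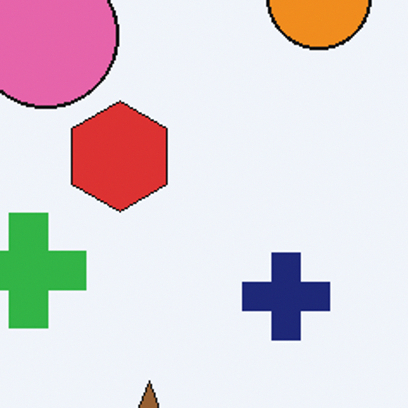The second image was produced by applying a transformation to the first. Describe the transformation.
Cropped to a noticeably smaller region and rescaled.

The visible shapes are larger and the field of view is narrower; shapes near the original edges may be partly or wholly outside the frame — a crop-and-rescale.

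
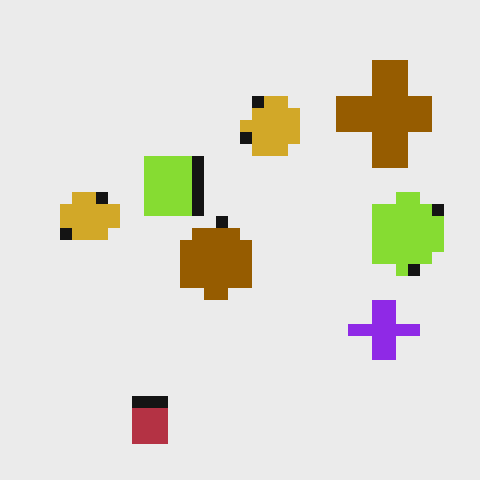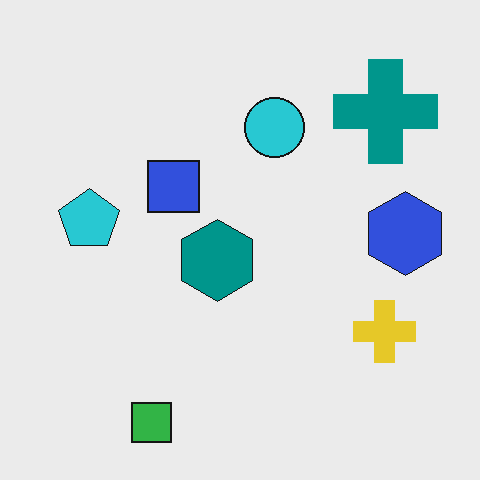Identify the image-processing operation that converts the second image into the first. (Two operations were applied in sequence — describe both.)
The first image is the second hue-shifted by a large amount, then heavily pixelated into large blocks.

Every shape's color has rotated by the same amount around the hue wheel — a uniform hue shift. Shapes are reduced to large square blocks; fine edges and outlines are lost — a downscale-then-upscale (mosaic) effect.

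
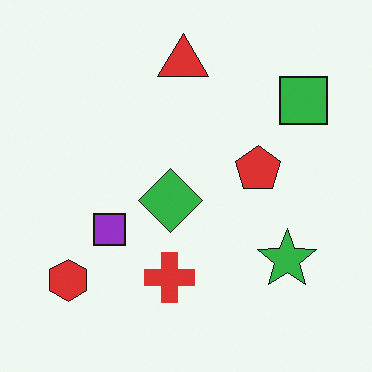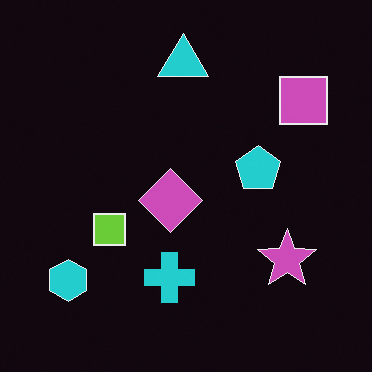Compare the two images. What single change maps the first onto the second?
It was color-inverted (negative).

The light background has become dark and every shape's color is its complement — a photographic negative.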